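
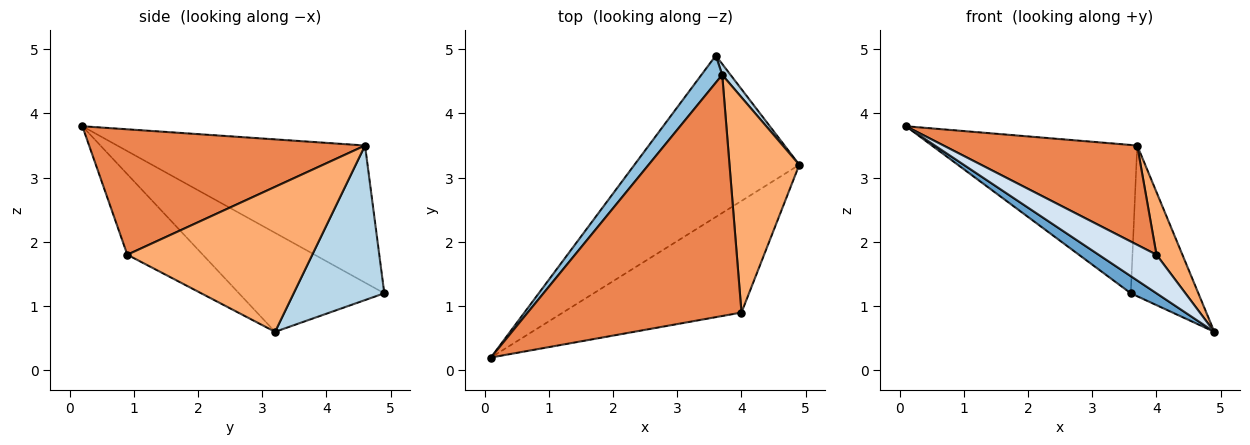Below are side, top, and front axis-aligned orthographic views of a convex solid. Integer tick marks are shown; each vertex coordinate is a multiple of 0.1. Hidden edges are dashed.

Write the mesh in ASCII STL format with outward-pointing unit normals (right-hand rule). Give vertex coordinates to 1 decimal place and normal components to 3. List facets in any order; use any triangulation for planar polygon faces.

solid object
 facet normal -0.513 -0.091 -0.854
  outer loop
   vertex 3.6 4.9 1.2
   vertex 4.9 3.2 0.6
   vertex 0.1 0.2 3.8
  endloop
 endfacet
 facet normal -0.765 0.634 0.116
  outer loop
   vertex 3.7 4.6 3.5
   vertex 3.6 4.9 1.2
   vertex 0.1 0.2 3.8
  endloop
 endfacet
 facet normal 0.801 0.597 0.043
  outer loop
   vertex 3.7 4.6 3.5
   vertex 4.9 3.2 0.6
   vertex 3.6 4.9 1.2
  endloop
 endfacet
 facet normal -0.392 -0.300 -0.870
  outer loop
   vertex 4.0 0.9 1.8
   vertex 0.1 0.2 3.8
   vertex 4.9 3.2 0.6
  endloop
 endfacet
 facet normal 0.477 -0.335 0.813
  outer loop
   vertex 4.0 0.9 1.8
   vertex 3.7 4.6 3.5
   vertex 0.1 0.2 3.8
  endloop
 endfacet
 facet normal 0.894 -0.125 0.430
  outer loop
   vertex 4.0 0.9 1.8
   vertex 4.9 3.2 0.6
   vertex 3.7 4.6 3.5
  endloop
 endfacet
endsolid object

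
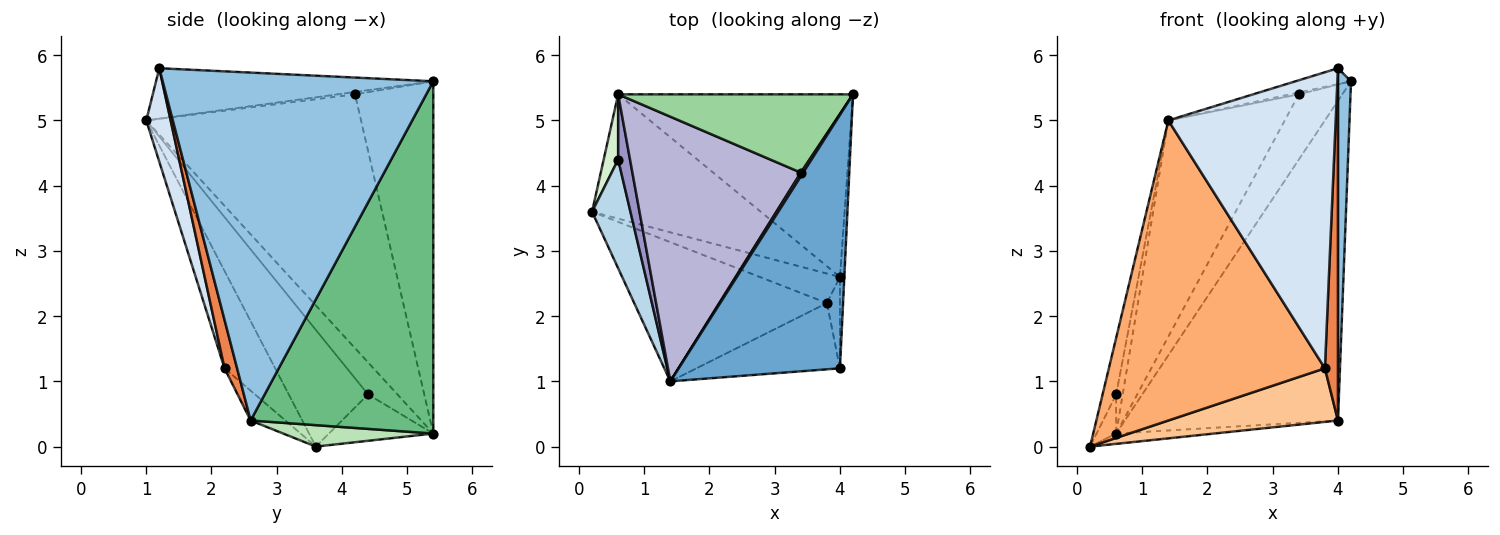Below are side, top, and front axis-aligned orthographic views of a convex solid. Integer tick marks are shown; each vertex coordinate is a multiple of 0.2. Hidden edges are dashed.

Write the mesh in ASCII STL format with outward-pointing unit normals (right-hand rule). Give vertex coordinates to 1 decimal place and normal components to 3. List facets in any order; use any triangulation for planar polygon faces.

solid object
 facet normal -0.298 0.060 0.953
  outer loop
   vertex 1.4 1.0 5.0
   vertex 4.0 1.2 5.8
   vertex 4.2 5.4 5.6
  endloop
 endfacet
 facet normal 0.999 -0.048 -0.012
  outer loop
   vertex 4.0 2.6 0.4
   vertex 4.2 5.4 5.6
   vertex 4.0 1.2 5.8
  endloop
 endfacet
 facet normal -0.938 0.160 0.308
  outer loop
   vertex 0.6 4.4 0.8
   vertex 0.2 3.6 0.0
   vertex 1.4 1.0 5.0
  endloop
 endfacet
 facet normal 0.141 -0.966 -0.216
  outer loop
   vertex 3.8 2.2 1.2
   vertex 4.0 1.2 5.8
   vertex 1.4 1.0 5.0
  endloop
 endfacet
 facet normal 0.682 -0.708 -0.184
  outer loop
   vertex 3.8 2.2 1.2
   vertex 4.0 2.6 0.4
   vertex 4.0 1.2 5.8
  endloop
 endfacet
 facet normal -0.208 -0.887 -0.412
  outer loop
   vertex 3.8 2.2 1.2
   vertex 1.4 1.0 5.0
   vertex 0.2 3.6 0.0
  endloop
 endfacet
 facet normal -0.177 -0.862 -0.475
  outer loop
   vertex 3.8 2.2 1.2
   vertex 0.2 3.6 0.0
   vertex 4.0 2.6 0.4
  endloop
 endfacet
 facet normal -0.667 0.333 0.667
  outer loop
   vertex 3.4 4.2 5.4
   vertex 1.4 1.0 5.0
   vertex 4.2 5.4 5.6
  endloop
 endfacet
 facet normal 0.597 0.697 -0.398
  outer loop
   vertex 0.6 5.4 0.2
   vertex 4.2 5.4 5.6
   vertex 4.0 2.6 0.4
  endloop
 endfacet
 facet normal -0.755 0.420 0.504
  outer loop
   vertex 0.6 5.4 0.2
   vertex 3.4 4.2 5.4
   vertex 4.2 5.4 5.6
  endloop
 endfacet
 facet normal 0.126 0.082 -0.989
  outer loop
   vertex 0.6 5.4 0.2
   vertex 4.0 2.6 0.4
   vertex 0.2 3.6 0.0
  endloop
 endfacet
 facet normal -0.940 0.176 0.294
  outer loop
   vertex 0.6 5.4 0.2
   vertex 0.2 3.6 0.0
   vertex 0.6 4.4 0.8
  endloop
 endfacet
 facet normal -0.918 0.204 0.340
  outer loop
   vertex 0.6 5.4 0.2
   vertex 0.6 4.4 0.8
   vertex 1.4 1.0 5.0
  endloop
 endfacet
 facet normal -0.759 0.412 0.504
  outer loop
   vertex 0.6 5.4 0.2
   vertex 1.4 1.0 5.0
   vertex 3.4 4.2 5.4
  endloop
 endfacet
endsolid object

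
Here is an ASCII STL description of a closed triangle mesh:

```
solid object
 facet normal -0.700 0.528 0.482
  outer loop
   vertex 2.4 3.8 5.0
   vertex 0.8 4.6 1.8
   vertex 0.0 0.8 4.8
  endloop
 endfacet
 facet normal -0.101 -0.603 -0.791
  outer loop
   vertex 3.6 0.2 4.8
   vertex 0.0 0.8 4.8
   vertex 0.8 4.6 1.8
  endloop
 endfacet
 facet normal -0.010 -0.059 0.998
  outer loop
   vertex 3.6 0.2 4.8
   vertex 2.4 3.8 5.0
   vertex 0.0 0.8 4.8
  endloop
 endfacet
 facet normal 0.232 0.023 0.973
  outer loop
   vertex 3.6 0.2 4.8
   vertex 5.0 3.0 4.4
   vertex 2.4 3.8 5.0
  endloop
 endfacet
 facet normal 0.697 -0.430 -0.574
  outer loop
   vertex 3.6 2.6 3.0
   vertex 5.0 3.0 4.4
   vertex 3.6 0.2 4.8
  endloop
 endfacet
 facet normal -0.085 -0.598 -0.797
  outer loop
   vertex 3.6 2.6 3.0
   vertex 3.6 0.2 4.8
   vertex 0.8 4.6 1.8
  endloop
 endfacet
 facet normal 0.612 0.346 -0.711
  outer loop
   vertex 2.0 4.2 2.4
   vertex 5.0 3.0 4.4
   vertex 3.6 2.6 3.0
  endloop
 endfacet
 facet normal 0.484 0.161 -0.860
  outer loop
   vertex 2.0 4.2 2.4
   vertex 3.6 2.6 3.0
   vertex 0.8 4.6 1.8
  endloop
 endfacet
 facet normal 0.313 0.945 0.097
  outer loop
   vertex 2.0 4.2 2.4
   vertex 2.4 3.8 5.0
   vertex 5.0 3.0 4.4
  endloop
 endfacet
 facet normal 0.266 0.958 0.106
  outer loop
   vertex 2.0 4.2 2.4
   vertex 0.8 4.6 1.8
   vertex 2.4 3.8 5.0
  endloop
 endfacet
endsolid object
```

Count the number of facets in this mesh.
10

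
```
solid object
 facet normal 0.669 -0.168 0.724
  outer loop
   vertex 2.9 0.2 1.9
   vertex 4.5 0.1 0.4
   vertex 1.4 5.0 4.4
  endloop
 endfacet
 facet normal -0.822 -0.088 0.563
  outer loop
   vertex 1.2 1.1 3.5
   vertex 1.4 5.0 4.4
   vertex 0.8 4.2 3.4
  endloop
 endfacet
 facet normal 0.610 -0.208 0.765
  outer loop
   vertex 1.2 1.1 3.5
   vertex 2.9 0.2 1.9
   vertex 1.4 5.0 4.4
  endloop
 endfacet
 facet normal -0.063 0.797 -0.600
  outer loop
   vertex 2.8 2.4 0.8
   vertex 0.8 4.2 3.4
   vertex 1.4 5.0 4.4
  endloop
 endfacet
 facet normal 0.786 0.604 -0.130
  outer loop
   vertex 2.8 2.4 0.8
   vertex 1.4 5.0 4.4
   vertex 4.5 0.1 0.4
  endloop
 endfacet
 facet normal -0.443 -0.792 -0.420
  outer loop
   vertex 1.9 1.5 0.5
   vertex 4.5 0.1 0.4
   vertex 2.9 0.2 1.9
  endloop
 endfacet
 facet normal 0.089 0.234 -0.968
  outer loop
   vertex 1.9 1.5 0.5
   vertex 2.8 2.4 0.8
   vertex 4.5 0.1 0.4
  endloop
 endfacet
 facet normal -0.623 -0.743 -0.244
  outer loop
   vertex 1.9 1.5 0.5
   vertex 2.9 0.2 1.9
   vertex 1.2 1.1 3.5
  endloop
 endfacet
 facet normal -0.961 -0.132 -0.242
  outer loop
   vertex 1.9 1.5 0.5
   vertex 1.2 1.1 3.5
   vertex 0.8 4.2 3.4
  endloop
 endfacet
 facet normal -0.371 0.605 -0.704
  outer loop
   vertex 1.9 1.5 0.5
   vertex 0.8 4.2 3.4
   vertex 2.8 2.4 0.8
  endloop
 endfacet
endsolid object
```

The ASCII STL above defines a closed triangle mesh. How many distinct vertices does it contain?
7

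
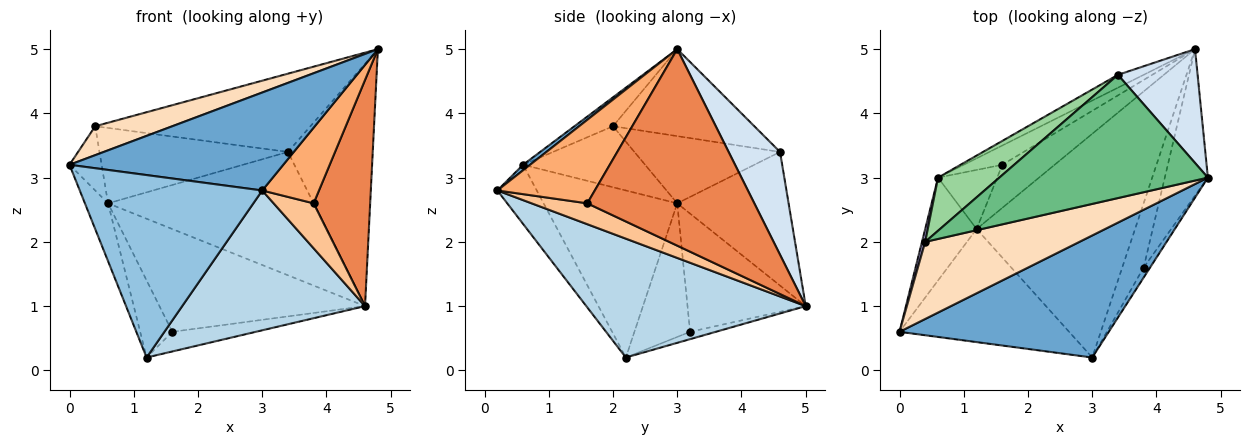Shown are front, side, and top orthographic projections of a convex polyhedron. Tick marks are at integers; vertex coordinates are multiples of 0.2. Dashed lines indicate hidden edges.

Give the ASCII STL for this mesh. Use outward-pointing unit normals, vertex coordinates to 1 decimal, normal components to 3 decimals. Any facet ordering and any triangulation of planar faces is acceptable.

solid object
 facet normal 0.021 -0.626 0.780
  outer loop
   vertex 3.0 0.2 2.8
   vertex 4.8 3.0 5.0
   vertex 0.0 0.6 3.2
  endloop
 endfacet
 facet normal -0.181 -0.836 -0.518
  outer loop
   vertex 1.2 2.2 0.2
   vertex 3.0 0.2 2.8
   vertex 0.0 0.6 3.2
  endloop
 endfacet
 facet normal 0.537 -0.447 -0.716
  outer loop
   vertex 1.2 2.2 0.2
   vertex 4.6 5.0 1.0
   vertex 3.0 0.2 2.8
  endloop
 endfacet
 facet normal 0.481 0.794 0.373
  outer loop
   vertex 3.4 4.6 3.4
   vertex 4.8 3.0 5.0
   vertex 4.6 5.0 1.0
  endloop
 endfacet
 facet normal 0.927 -0.314 -0.203
  outer loop
   vertex 3.8 1.6 2.6
   vertex 4.6 5.0 1.0
   vertex 4.8 3.0 5.0
  endloop
 endfacet
 facet normal 0.862 -0.502 -0.066
  outer loop
   vertex 3.8 1.6 2.6
   vertex 4.8 3.0 5.0
   vertex 3.0 0.2 2.8
  endloop
 endfacet
 facet normal 0.624 -0.448 -0.640
  outer loop
   vertex 3.8 1.6 2.6
   vertex 3.0 0.2 2.8
   vertex 4.6 5.0 1.0
  endloop
 endfacet
 facet normal -0.173 -0.346 0.922
  outer loop
   vertex 0.4 2.0 3.8
   vertex 0.0 0.6 3.2
   vertex 4.8 3.0 5.0
  endloop
 endfacet
 facet normal -0.332 0.506 0.796
  outer loop
   vertex 0.4 2.0 3.8
   vertex 4.8 3.0 5.0
   vertex 3.4 4.6 3.4
  endloop
 endfacet
 facet normal -0.534 0.691 0.487
  outer loop
   vertex 0.6 3.0 2.6
   vertex 0.4 2.0 3.8
   vertex 3.4 4.6 3.4
  endloop
 endfacet
 facet normal -0.474 0.876 -0.091
  outer loop
   vertex 0.6 3.0 2.6
   vertex 3.4 4.6 3.4
   vertex 4.6 5.0 1.0
  endloop
 endfacet
 facet normal -0.943 0.163 -0.290
  outer loop
   vertex 0.6 3.0 2.6
   vertex 1.2 2.2 0.2
   vertex 0.0 0.6 3.2
  endloop
 endfacet
 facet normal -0.966 0.254 0.051
  outer loop
   vertex 0.6 3.0 2.6
   vertex 0.0 0.6 3.2
   vertex 0.4 2.0 3.8
  endloop
 endfacet
 facet normal -0.127 0.412 -0.902
  outer loop
   vertex 1.6 3.2 0.6
   vertex 4.6 5.0 1.0
   vertex 1.2 2.2 0.2
  endloop
 endfacet
 facet normal -0.492 0.856 -0.160
  outer loop
   vertex 1.6 3.2 0.6
   vertex 0.6 3.0 2.6
   vertex 4.6 5.0 1.0
  endloop
 endfacet
 facet normal -0.809 0.467 -0.358
  outer loop
   vertex 1.6 3.2 0.6
   vertex 1.2 2.2 0.2
   vertex 0.6 3.0 2.6
  endloop
 endfacet
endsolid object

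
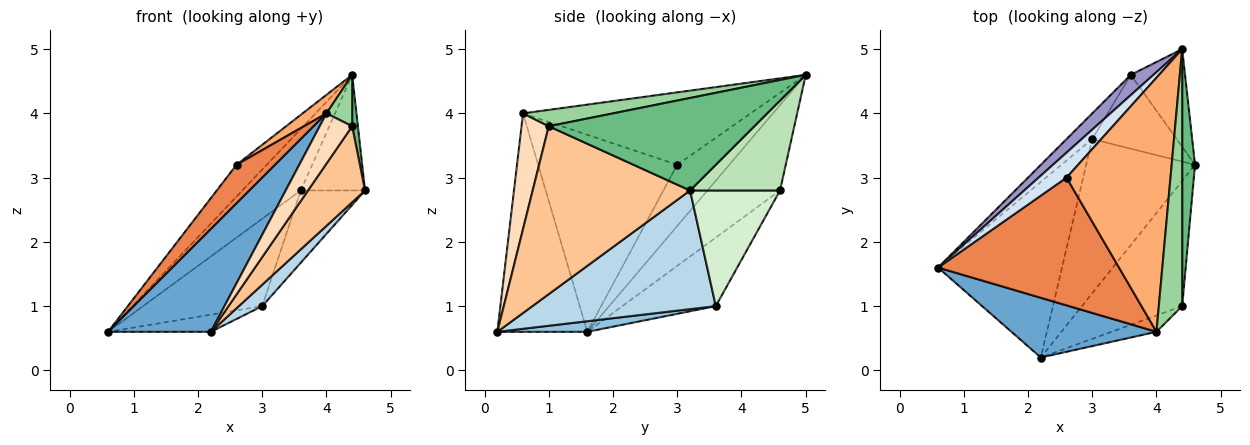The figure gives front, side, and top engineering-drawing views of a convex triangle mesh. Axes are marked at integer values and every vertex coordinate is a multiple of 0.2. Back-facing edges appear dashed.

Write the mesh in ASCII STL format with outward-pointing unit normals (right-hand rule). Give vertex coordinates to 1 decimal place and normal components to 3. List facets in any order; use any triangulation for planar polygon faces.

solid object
 facet normal -0.603 -0.690 0.401
  outer loop
   vertex 4.0 0.6 4.0
   vertex 0.6 1.6 0.6
   vertex 2.2 0.2 0.6
  endloop
 endfacet
 facet normal 0.085 0.097 -0.992
  outer loop
   vertex 3.0 3.6 1.0
   vertex 2.2 0.2 0.6
   vertex 0.6 1.6 0.6
  endloop
 endfacet
 facet normal 0.734 -0.093 -0.673
  outer loop
   vertex 3.0 3.6 1.0
   vertex 4.6 3.2 2.8
   vertex 2.2 0.2 0.6
  endloop
 endfacet
 facet normal -0.804 0.467 0.367
  outer loop
   vertex 2.6 3.0 3.2
   vertex 4.4 5.0 4.6
   vertex 0.6 1.6 0.6
  endloop
 endfacet
 facet normal -0.722 -0.200 0.663
  outer loop
   vertex 2.6 3.0 3.2
   vertex 0.6 1.6 0.6
   vertex 4.0 0.6 4.0
  endloop
 endfacet
 facet normal -0.571 -0.060 0.819
  outer loop
   vertex 2.6 3.0 3.2
   vertex 4.0 0.6 4.0
   vertex 4.4 5.0 4.6
  endloop
 endfacet
 facet normal 0.820 -0.297 -0.489
  outer loop
   vertex 4.4 1.0 3.8
   vertex 2.2 0.2 0.6
   vertex 4.6 3.2 2.8
  endloop
 endfacet
 facet normal 0.623 -0.744 -0.242
  outer loop
   vertex 4.4 1.0 3.8
   vertex 4.0 0.6 4.0
   vertex 2.2 0.2 0.6
  endloop
 endfacet
 facet normal 0.990 -0.028 0.138
  outer loop
   vertex 4.4 1.0 3.8
   vertex 4.6 3.2 2.8
   vertex 4.4 5.0 4.6
  endloop
 endfacet
 facet normal 0.566 -0.162 0.808
  outer loop
   vertex 4.4 1.0 3.8
   vertex 4.4 5.0 4.6
   vertex 4.0 0.6 4.0
  endloop
 endfacet
 facet normal 0.730 0.522 -0.441
  outer loop
   vertex 3.6 4.6 2.8
   vertex 4.4 5.0 4.6
   vertex 4.6 3.2 2.8
  endloop
 endfacet
 facet normal 0.700 0.500 -0.511
  outer loop
   vertex 3.6 4.6 2.8
   vertex 4.6 3.2 2.8
   vertex 3.0 3.6 1.0
  endloop
 endfacet
 facet normal -0.763 0.614 0.202
  outer loop
   vertex 3.6 4.6 2.8
   vertex 0.6 1.6 0.6
   vertex 4.4 5.0 4.6
  endloop
 endfacet
 facet normal -0.601 0.767 -0.225
  outer loop
   vertex 3.6 4.6 2.8
   vertex 3.0 3.6 1.0
   vertex 0.6 1.6 0.6
  endloop
 endfacet
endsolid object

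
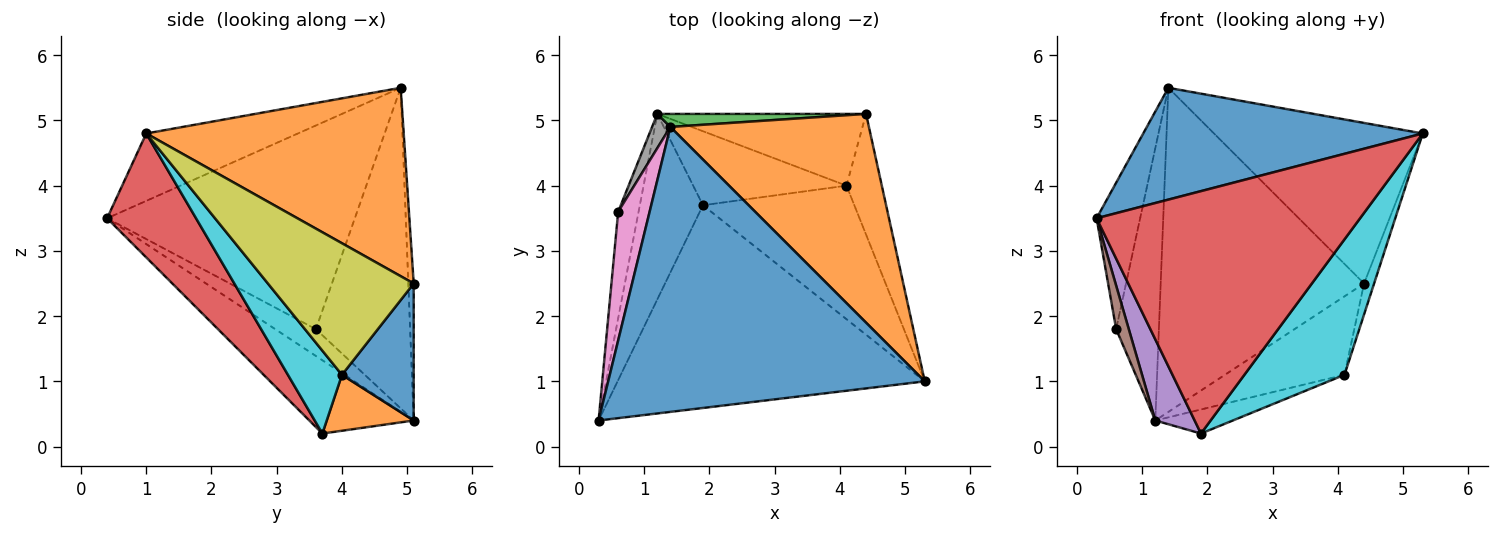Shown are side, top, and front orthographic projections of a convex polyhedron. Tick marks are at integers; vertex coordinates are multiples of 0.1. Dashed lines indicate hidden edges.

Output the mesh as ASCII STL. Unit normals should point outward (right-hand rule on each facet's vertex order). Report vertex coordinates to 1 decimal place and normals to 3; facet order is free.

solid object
 facet normal -0.194 -0.358 0.913
  outer loop
   vertex 1.4 4.9 5.5
   vertex 0.3 0.4 3.5
   vertex 5.3 1.0 4.8
  endloop
 endfacet
 facet normal 0.601 0.487 0.633
  outer loop
   vertex 4.4 5.1 2.5
   vertex 1.4 4.9 5.5
   vertex 5.3 1.0 4.8
  endloop
 endfacet
 facet normal -0.026 0.999 0.040
  outer loop
   vertex 4.4 5.1 2.5
   vertex 1.2 5.1 0.4
   vertex 1.4 4.9 5.5
  endloop
 endfacet
 facet normal 0.251 -0.743 -0.621
  outer loop
   vertex 1.9 3.7 0.2
   vertex 5.3 1.0 4.8
   vertex 0.3 0.4 3.5
  endloop
 endfacet
 facet normal -0.728 -0.275 -0.628
  outer loop
   vertex 1.9 3.7 0.2
   vertex 0.3 0.4 3.5
   vertex 1.2 5.1 0.4
  endloop
 endfacet
 facet normal -0.772 -0.240 -0.588
  outer loop
   vertex 0.6 3.6 1.8
   vertex 1.2 5.1 0.4
   vertex 0.3 0.4 3.5
  endloop
 endfacet
 facet normal -0.974 0.171 0.150
  outer loop
   vertex 0.6 3.6 1.8
   vertex 0.3 0.4 3.5
   vertex 1.4 4.9 5.5
  endloop
 endfacet
 facet normal -0.910 0.412 0.052
  outer loop
   vertex 0.6 3.6 1.8
   vertex 1.4 4.9 5.5
   vertex 1.2 5.1 0.4
  endloop
 endfacet
 facet normal 0.964 0.066 -0.259
  outer loop
   vertex 4.1 4.0 1.1
   vertex 4.4 5.1 2.5
   vertex 5.3 1.0 4.8
  endloop
 endfacet
 facet normal 0.359 -0.665 -0.655
  outer loop
   vertex 4.1 4.0 1.1
   vertex 5.3 1.0 4.8
   vertex 1.9 3.7 0.2
  endloop
 endfacet
 facet normal 0.405 0.675 -0.617
  outer loop
   vertex 4.1 4.0 1.1
   vertex 1.2 5.1 0.4
   vertex 4.4 5.1 2.5
  endloop
 endfacet
 facet normal 0.328 0.292 -0.898
  outer loop
   vertex 4.1 4.0 1.1
   vertex 1.9 3.7 0.2
   vertex 1.2 5.1 0.4
  endloop
 endfacet
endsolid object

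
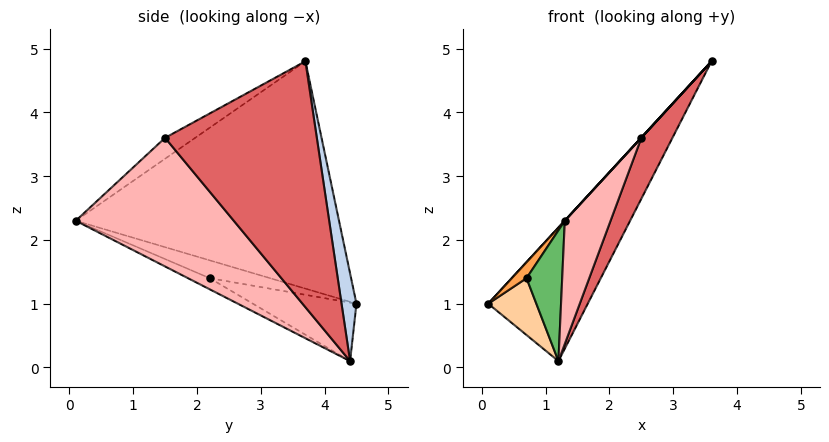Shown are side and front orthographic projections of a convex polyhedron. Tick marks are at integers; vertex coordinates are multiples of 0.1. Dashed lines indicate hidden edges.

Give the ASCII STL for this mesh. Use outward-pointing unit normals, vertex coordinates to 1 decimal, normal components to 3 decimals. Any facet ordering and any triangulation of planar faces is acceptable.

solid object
 facet normal -0.736 -0.000 0.677
  outer loop
   vertex 1.3 0.1 2.3
   vertex 3.6 3.7 4.8
   vertex 0.1 4.5 1.0
  endloop
 endfacet
 facet normal 0.148 0.986 0.071
  outer loop
   vertex 1.2 4.4 0.1
   vertex 0.1 4.5 1.0
   vertex 3.6 3.7 4.8
  endloop
 endfacet
 facet normal -0.967 -0.236 0.094
  outer loop
   vertex 0.7 2.2 1.4
   vertex 1.3 0.1 2.3
   vertex 0.1 4.5 1.0
  endloop
 endfacet
 facet normal -0.622 -0.289 -0.728
  outer loop
   vertex 0.7 2.2 1.4
   vertex 0.1 4.5 1.0
   vertex 1.2 4.4 0.1
  endloop
 endfacet
 facet normal -0.270 -0.443 -0.855
  outer loop
   vertex 0.7 2.2 1.4
   vertex 1.2 4.4 0.1
   vertex 1.3 0.1 2.3
  endloop
 endfacet
 facet normal -0.731 -0.006 0.682
  outer loop
   vertex 2.5 1.5 3.6
   vertex 3.6 3.7 4.8
   vertex 1.3 0.1 2.3
  endloop
 endfacet
 facet normal 0.866 -0.177 -0.468
  outer loop
   vertex 2.5 1.5 3.6
   vertex 1.2 4.4 0.1
   vertex 3.6 3.7 4.8
  endloop
 endfacet
 facet normal 0.828 -0.240 -0.506
  outer loop
   vertex 2.5 1.5 3.6
   vertex 1.3 0.1 2.3
   vertex 1.2 4.4 0.1
  endloop
 endfacet
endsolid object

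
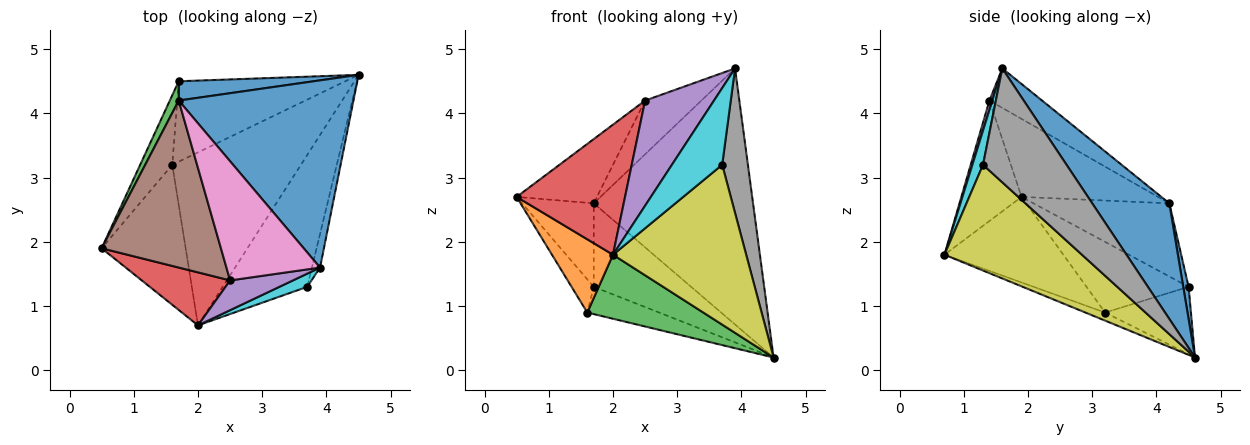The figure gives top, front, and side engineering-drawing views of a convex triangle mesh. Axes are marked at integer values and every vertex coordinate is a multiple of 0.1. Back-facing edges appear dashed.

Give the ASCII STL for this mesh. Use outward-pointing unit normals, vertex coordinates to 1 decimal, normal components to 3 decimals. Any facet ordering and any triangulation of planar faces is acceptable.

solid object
 facet normal 0.364 0.752 0.550
  outer loop
   vertex 1.7 4.2 2.6
   vertex 3.9 1.6 4.7
   vertex 4.5 4.6 0.2
  endloop
 endfacet
 facet normal -0.670 -0.344 -0.658
  outer loop
   vertex 1.6 3.2 0.9
   vertex 2.0 0.7 1.8
   vertex 0.5 1.9 2.7
  endloop
 endfacet
 facet normal -0.059 -0.346 -0.936
  outer loop
   vertex 1.6 3.2 0.9
   vertex 4.5 4.6 0.2
   vertex 2.0 0.7 1.8
  endloop
 endfacet
 facet normal -0.457 -0.823 0.335
  outer loop
   vertex 2.5 1.4 4.2
   vertex 0.5 1.9 2.7
   vertex 2.0 0.7 1.8
  endloop
 endfacet
 facet normal 0.040 -0.961 0.272
  outer loop
   vertex 2.5 1.4 4.2
   vertex 2.0 0.7 1.8
   vertex 3.9 1.6 4.7
  endloop
 endfacet
 facet normal -0.521 0.306 0.797
  outer loop
   vertex 2.5 1.4 4.2
   vertex 1.7 4.2 2.6
   vertex 0.5 1.9 2.7
  endloop
 endfacet
 facet normal -0.359 0.384 0.851
  outer loop
   vertex 2.5 1.4 4.2
   vertex 3.9 1.6 4.7
   vertex 1.7 4.2 2.6
  endloop
 endfacet
 facet normal 0.954 -0.293 -0.068
  outer loop
   vertex 3.7 1.3 3.2
   vertex 4.5 4.6 0.2
   vertex 3.9 1.6 4.7
  endloop
 endfacet
 facet normal 0.623 -0.604 -0.498
  outer loop
   vertex 3.7 1.3 3.2
   vertex 2.0 0.7 1.8
   vertex 4.5 4.6 0.2
  endloop
 endfacet
 facet normal 0.204 -0.965 0.166
  outer loop
   vertex 3.7 1.3 3.2
   vertex 3.9 1.6 4.7
   vertex 2.0 0.7 1.8
  endloop
 endfacet
 facet normal 0.053 0.973 0.225
  outer loop
   vertex 1.7 4.5 1.3
   vertex 1.7 4.2 2.6
   vertex 4.5 4.6 0.2
  endloop
 endfacet
 facet normal -0.358 0.300 -0.884
  outer loop
   vertex 1.7 4.5 1.3
   vertex 4.5 4.6 0.2
   vertex 1.6 3.2 0.9
  endloop
 endfacet
 facet normal -0.880 0.464 0.107
  outer loop
   vertex 1.7 4.5 1.3
   vertex 0.5 1.9 2.7
   vertex 1.7 4.2 2.6
  endloop
 endfacet
 facet normal -0.893 0.194 -0.406
  outer loop
   vertex 1.7 4.5 1.3
   vertex 1.6 3.2 0.9
   vertex 0.5 1.9 2.7
  endloop
 endfacet
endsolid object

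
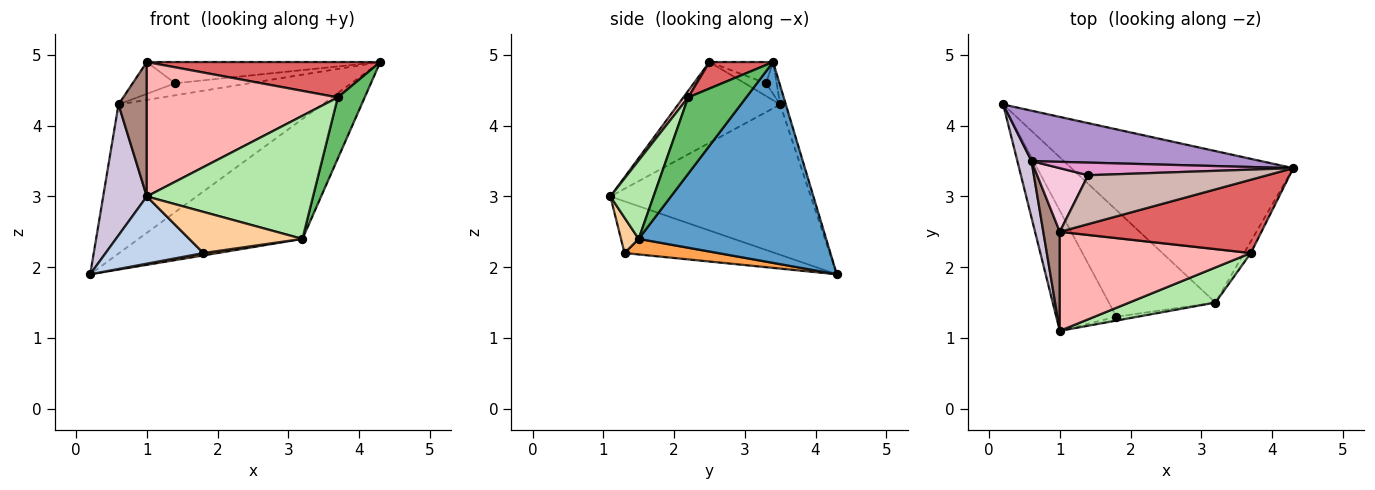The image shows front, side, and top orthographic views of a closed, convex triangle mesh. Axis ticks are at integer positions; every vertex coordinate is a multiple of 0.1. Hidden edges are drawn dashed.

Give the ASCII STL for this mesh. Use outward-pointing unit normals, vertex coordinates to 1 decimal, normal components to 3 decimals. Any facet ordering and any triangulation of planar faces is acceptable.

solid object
 facet normal 0.579 0.506 -0.639
  outer loop
   vertex 3.2 1.5 2.4
   vertex 0.2 4.3 1.9
   vertex 4.3 3.4 4.9
  endloop
 endfacet
 facet normal -0.601 -0.390 -0.698
  outer loop
   vertex 1.8 1.3 2.2
   vertex 1.0 1.1 3.0
   vertex 0.2 4.3 1.9
  endloop
 endfacet
 facet normal 0.144 -0.022 -0.989
  outer loop
   vertex 1.8 1.3 2.2
   vertex 0.2 4.3 1.9
   vertex 3.2 1.5 2.4
  endloop
 endfacet
 facet normal 0.154 -0.984 -0.092
  outer loop
   vertex 1.8 1.3 2.2
   vertex 3.2 1.5 2.4
   vertex 1.0 1.1 3.0
  endloop
 endfacet
 facet normal 0.904 -0.419 -0.079
  outer loop
   vertex 3.7 2.2 4.4
   vertex 3.2 1.5 2.4
   vertex 4.3 3.4 4.9
  endloop
 endfacet
 facet normal 0.242 -0.933 0.266
  outer loop
   vertex 3.7 2.2 4.4
   vertex 1.0 1.1 3.0
   vertex 3.2 1.5 2.4
  endloop
 endfacet
 facet normal 0.118 -0.432 0.894
  outer loop
   vertex 3.7 2.2 4.4
   vertex 4.3 3.4 4.9
   vertex 1.0 2.5 4.9
  endloop
 endfacet
 facet normal 0.020 -0.805 0.593
  outer loop
   vertex 3.7 2.2 4.4
   vertex 1.0 2.5 4.9
   vertex 1.0 1.1 3.0
  endloop
 endfacet
 facet normal -0.026 0.947 0.320
  outer loop
   vertex 0.6 3.5 4.3
   vertex 4.3 3.4 4.9
   vertex 0.2 4.3 1.9
  endloop
 endfacet
 facet normal -0.973 -0.212 0.092
  outer loop
   vertex 0.6 3.5 4.3
   vertex 0.2 4.3 1.9
   vertex 1.0 1.1 3.0
  endloop
 endfacet
 facet normal -0.945 -0.262 0.193
  outer loop
   vertex 0.6 3.5 4.3
   vertex 1.0 1.1 3.0
   vertex 1.0 2.5 4.9
  endloop
 endfacet
 facet normal -0.108 0.396 0.912
  outer loop
   vertex 1.4 3.3 4.6
   vertex 1.0 2.5 4.9
   vertex 4.3 3.4 4.9
  endloop
 endfacet
 facet normal -0.098 0.687 0.720
  outer loop
   vertex 1.4 3.3 4.6
   vertex 4.3 3.4 4.9
   vertex 0.6 3.5 4.3
  endloop
 endfacet
 facet normal -0.218 0.436 0.873
  outer loop
   vertex 1.4 3.3 4.6
   vertex 0.6 3.5 4.3
   vertex 1.0 2.5 4.9
  endloop
 endfacet
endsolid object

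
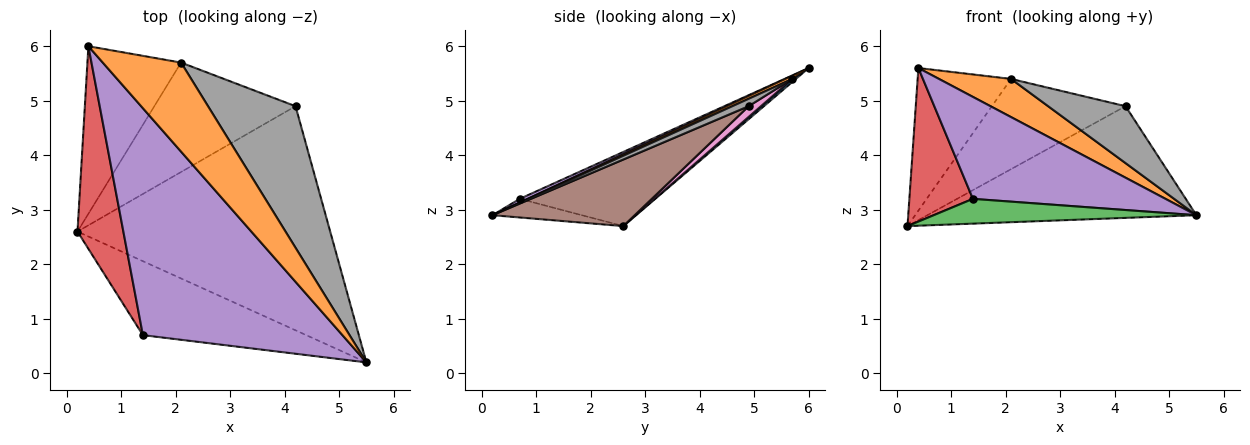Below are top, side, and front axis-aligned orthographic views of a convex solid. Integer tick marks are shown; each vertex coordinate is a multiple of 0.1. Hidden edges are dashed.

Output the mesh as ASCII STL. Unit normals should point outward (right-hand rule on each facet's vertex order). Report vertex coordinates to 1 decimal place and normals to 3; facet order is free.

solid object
 facet normal 0.025 0.648 -0.761
  outer loop
   vertex 2.1 5.7 5.4
   vertex 0.2 2.6 2.7
   vertex 0.4 6.0 5.6
  endloop
 endfacet
 facet normal 0.039 -0.394 0.918
  outer loop
   vertex 2.1 5.7 5.4
   vertex 0.4 6.0 5.6
   vertex 5.5 0.2 2.9
  endloop
 endfacet
 facet normal -0.108 -0.316 -0.943
  outer loop
   vertex 1.4 0.7 3.2
   vertex 0.2 2.6 2.7
   vertex 5.5 0.2 2.9
  endloop
 endfacet
 facet normal -0.790 -0.370 0.489
  outer loop
   vertex 1.4 0.7 3.2
   vertex 0.4 6.0 5.6
   vertex 0.2 2.6 2.7
  endloop
 endfacet
 facet normal 0.017 -0.410 0.912
  outer loop
   vertex 1.4 0.7 3.2
   vertex 5.5 0.2 2.9
   vertex 0.4 6.0 5.6
  endloop
 endfacet
 facet normal 0.229 0.434 -0.871
  outer loop
   vertex 4.2 4.9 4.9
   vertex 5.5 0.2 2.9
   vertex 0.2 2.6 2.7
  endloop
 endfacet
 facet normal 0.059 0.635 -0.770
  outer loop
   vertex 4.2 4.9 4.9
   vertex 0.2 2.6 2.7
   vertex 2.1 5.7 5.4
  endloop
 endfacet
 facet normal 0.079 -0.372 0.925
  outer loop
   vertex 4.2 4.9 4.9
   vertex 2.1 5.7 5.4
   vertex 5.5 0.2 2.9
  endloop
 endfacet
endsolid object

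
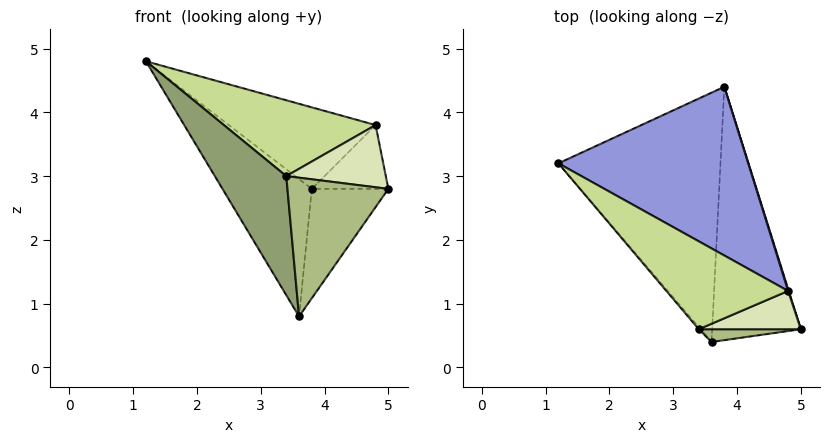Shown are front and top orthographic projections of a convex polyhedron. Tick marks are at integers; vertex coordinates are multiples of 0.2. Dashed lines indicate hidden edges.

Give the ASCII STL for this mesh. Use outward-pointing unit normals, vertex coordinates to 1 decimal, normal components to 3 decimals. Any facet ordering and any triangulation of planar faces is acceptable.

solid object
 facet normal -0.668 0.359 -0.652
  outer loop
   vertex 3.6 0.4 0.8
   vertex 1.2 3.2 4.8
   vertex 3.8 4.4 2.8
  endloop
 endfacet
 facet normal 0.782 0.247 -0.572
  outer loop
   vertex 3.6 0.4 0.8
   vertex 3.8 4.4 2.8
   vertex 5.0 0.6 2.8
  endloop
 endfacet
 facet normal 0.441 0.390 0.808
  outer loop
   vertex 4.8 1.2 3.8
   vertex 3.8 4.4 2.8
   vertex 1.2 3.2 4.8
  endloop
 endfacet
 facet normal 0.954 0.301 0.010
  outer loop
   vertex 4.8 1.2 3.8
   vertex 5.0 0.6 2.8
   vertex 3.8 4.4 2.8
  endloop
 endfacet
 facet normal -0.767 -0.641 -0.011
  outer loop
   vertex 3.4 0.6 3.0
   vertex 1.2 3.2 4.8
   vertex 3.6 0.4 0.8
  endloop
 endfacet
 facet normal 0.011 -0.996 0.092
  outer loop
   vertex 3.4 0.6 3.0
   vertex 3.6 0.4 0.8
   vertex 5.0 0.6 2.8
  endloop
 endfacet
 facet normal -0.151 -0.646 0.748
  outer loop
   vertex 3.4 0.6 3.0
   vertex 4.8 1.2 3.8
   vertex 1.2 3.2 4.8
  endloop
 endfacet
 facet normal 0.065 -0.850 0.523
  outer loop
   vertex 3.4 0.6 3.0
   vertex 5.0 0.6 2.8
   vertex 4.8 1.2 3.8
  endloop
 endfacet
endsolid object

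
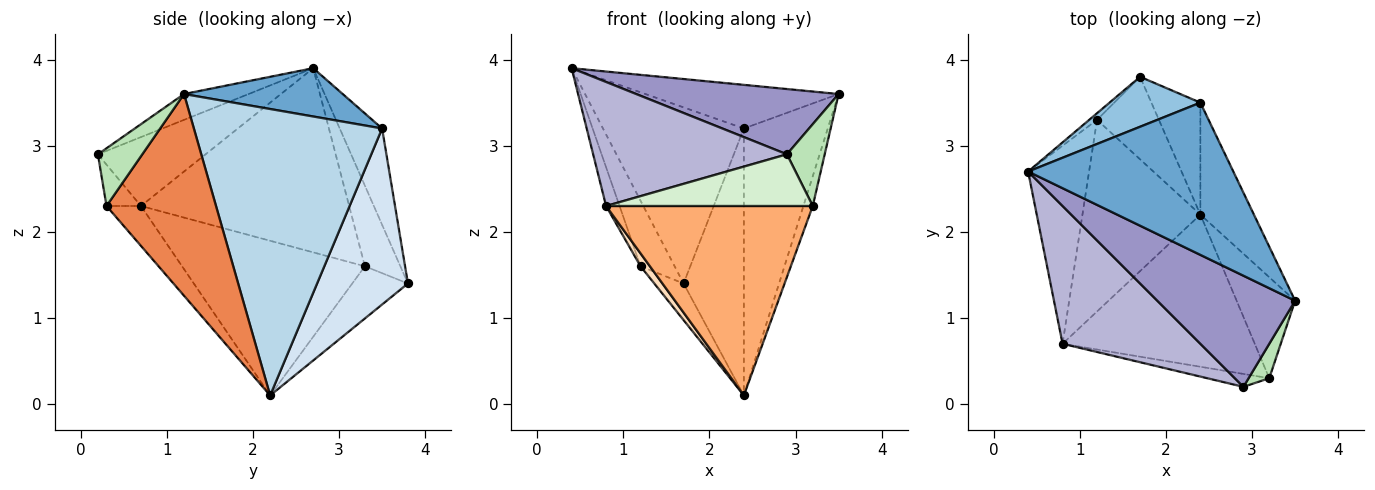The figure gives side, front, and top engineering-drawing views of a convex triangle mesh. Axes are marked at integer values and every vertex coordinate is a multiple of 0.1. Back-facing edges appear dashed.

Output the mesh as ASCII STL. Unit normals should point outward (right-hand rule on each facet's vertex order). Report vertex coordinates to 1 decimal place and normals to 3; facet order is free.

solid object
 facet normal 0.221 0.269 0.938
  outer loop
   vertex 2.4 3.5 3.2
   vertex 0.4 2.7 3.9
   vertex 3.5 1.2 3.6
  endloop
 endfacet
 facet normal -0.278 0.924 0.262
  outer loop
   vertex 2.4 3.5 3.2
   vertex 1.7 3.8 1.4
   vertex 0.4 2.7 3.9
  endloop
 endfacet
 facet normal 0.900 0.401 -0.168
  outer loop
   vertex 2.4 3.5 3.2
   vertex 3.5 1.2 3.6
   vertex 2.4 2.2 0.1
  endloop
 endfacet
 facet normal 0.812 0.539 -0.226
  outer loop
   vertex 2.4 3.5 3.2
   vertex 2.4 2.2 0.1
   vertex 1.7 3.8 1.4
  endloop
 endfacet
 facet normal 0.957 0.082 -0.277
  outer loop
   vertex 3.2 0.3 2.3
   vertex 2.4 2.2 0.1
   vertex 3.5 1.2 3.6
  endloop
 endfacet
 facet normal -0.129 -0.773 -0.621
  outer loop
   vertex 3.2 0.3 2.3
   vertex 0.8 0.7 2.3
   vertex 2.4 2.2 0.1
  endloop
 endfacet
 facet normal -0.611 0.321 -0.724
  outer loop
   vertex 1.2 3.3 1.6
   vertex 1.7 3.8 1.4
   vertex 2.4 2.2 0.1
  endloop
 endfacet
 facet normal -0.795 -0.041 -0.606
  outer loop
   vertex 1.2 3.3 1.6
   vertex 2.4 2.2 0.1
   vertex 0.8 0.7 2.3
  endloop
 endfacet
 facet normal -0.719 0.691 -0.070
  outer loop
   vertex 1.2 3.3 1.6
   vertex 0.4 2.7 3.9
   vertex 1.7 3.8 1.4
  endloop
 endfacet
 facet normal -0.948 0.061 -0.314
  outer loop
   vertex 1.2 3.3 1.6
   vertex 0.8 0.7 2.3
   vertex 0.4 2.7 3.9
  endloop
 endfacet
 facet normal 0.735 -0.625 0.263
  outer loop
   vertex 2.9 0.2 2.9
   vertex 3.2 0.3 2.3
   vertex 3.5 1.2 3.6
  endloop
 endfacet
 facet normal -0.160 -0.958 -0.239
  outer loop
   vertex 2.9 0.2 2.9
   vertex 0.8 0.7 2.3
   vertex 3.2 0.3 2.3
  endloop
 endfacet
 facet normal -0.160 -0.500 0.851
  outer loop
   vertex 2.9 0.2 2.9
   vertex 3.5 1.2 3.6
   vertex 0.4 2.7 3.9
  endloop
 endfacet
 facet normal -0.348 -0.627 0.697
  outer loop
   vertex 2.9 0.2 2.9
   vertex 0.4 2.7 3.9
   vertex 0.8 0.7 2.3
  endloop
 endfacet
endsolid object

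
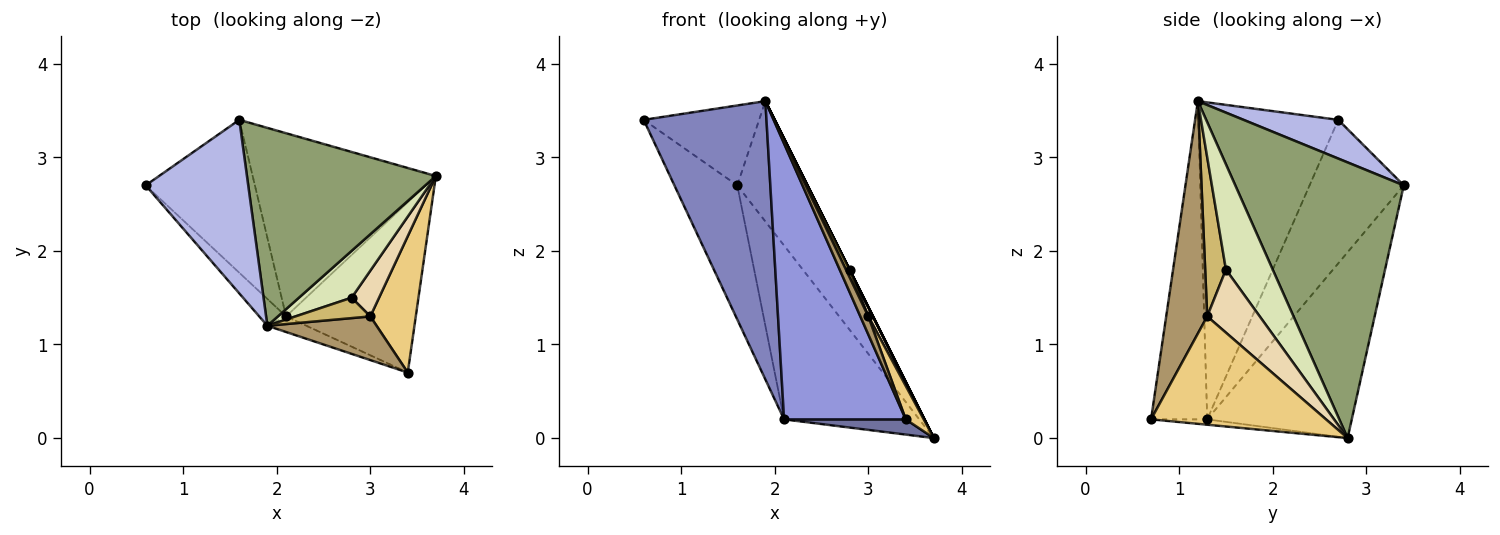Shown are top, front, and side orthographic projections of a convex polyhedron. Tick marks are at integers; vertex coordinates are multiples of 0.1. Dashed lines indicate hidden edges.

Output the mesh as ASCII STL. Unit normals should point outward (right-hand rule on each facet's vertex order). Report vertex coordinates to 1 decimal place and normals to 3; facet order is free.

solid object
 facet normal -0.041 -0.089 -0.995
  outer loop
   vertex 2.1 1.3 0.2
   vertex 3.7 2.8 0.0
   vertex 3.4 0.7 0.2
  endloop
 endfacet
 facet normal -0.750 -0.658 -0.063
  outer loop
   vertex 2.1 1.3 0.2
   vertex 1.9 1.2 3.6
   vertex 0.6 2.7 3.4
  endloop
 endfacet
 facet normal -0.419 -0.907 -0.051
  outer loop
   vertex 2.1 1.3 0.2
   vertex 3.4 0.7 0.2
   vertex 1.9 1.2 3.6
  endloop
 endfacet
 facet normal 0.324 0.396 0.859
  outer loop
   vertex 1.6 3.4 2.7
   vertex 0.6 2.7 3.4
   vertex 1.9 1.2 3.6
  endloop
 endfacet
 facet normal 0.780 0.325 0.535
  outer loop
   vertex 1.6 3.4 2.7
   vertex 1.9 1.2 3.6
   vertex 3.7 2.8 0.0
  endloop
 endfacet
 facet normal -0.703 0.469 -0.535
  outer loop
   vertex 1.6 3.4 2.7
   vertex 2.1 1.3 0.2
   vertex 0.6 2.7 3.4
  endloop
 endfacet
 facet normal -0.593 0.554 -0.584
  outer loop
   vertex 1.6 3.4 2.7
   vertex 3.7 2.8 0.0
   vertex 2.1 1.3 0.2
  endloop
 endfacet
 facet normal 0.894 0.000 0.447
  outer loop
   vertex 2.8 1.5 1.8
   vertex 3.7 2.8 0.0
   vertex 1.9 1.2 3.6
  endloop
 endfacet
 facet normal 0.891 -0.173 0.419
  outer loop
   vertex 3.0 1.3 1.3
   vertex 1.9 1.2 3.6
   vertex 3.4 0.7 0.2
  endloop
 endfacet
 facet normal 0.894 -0.158 0.420
  outer loop
   vertex 3.0 1.3 1.3
   vertex 2.8 1.5 1.8
   vertex 1.9 1.2 3.6
  endloop
 endfacet
 facet normal 0.918 -0.094 0.385
  outer loop
   vertex 3.0 1.3 1.3
   vertex 3.4 0.7 0.2
   vertex 3.7 2.8 0.0
  endloop
 endfacet
 facet normal 0.914 -0.081 0.398
  outer loop
   vertex 3.0 1.3 1.3
   vertex 3.7 2.8 0.0
   vertex 2.8 1.5 1.8
  endloop
 endfacet
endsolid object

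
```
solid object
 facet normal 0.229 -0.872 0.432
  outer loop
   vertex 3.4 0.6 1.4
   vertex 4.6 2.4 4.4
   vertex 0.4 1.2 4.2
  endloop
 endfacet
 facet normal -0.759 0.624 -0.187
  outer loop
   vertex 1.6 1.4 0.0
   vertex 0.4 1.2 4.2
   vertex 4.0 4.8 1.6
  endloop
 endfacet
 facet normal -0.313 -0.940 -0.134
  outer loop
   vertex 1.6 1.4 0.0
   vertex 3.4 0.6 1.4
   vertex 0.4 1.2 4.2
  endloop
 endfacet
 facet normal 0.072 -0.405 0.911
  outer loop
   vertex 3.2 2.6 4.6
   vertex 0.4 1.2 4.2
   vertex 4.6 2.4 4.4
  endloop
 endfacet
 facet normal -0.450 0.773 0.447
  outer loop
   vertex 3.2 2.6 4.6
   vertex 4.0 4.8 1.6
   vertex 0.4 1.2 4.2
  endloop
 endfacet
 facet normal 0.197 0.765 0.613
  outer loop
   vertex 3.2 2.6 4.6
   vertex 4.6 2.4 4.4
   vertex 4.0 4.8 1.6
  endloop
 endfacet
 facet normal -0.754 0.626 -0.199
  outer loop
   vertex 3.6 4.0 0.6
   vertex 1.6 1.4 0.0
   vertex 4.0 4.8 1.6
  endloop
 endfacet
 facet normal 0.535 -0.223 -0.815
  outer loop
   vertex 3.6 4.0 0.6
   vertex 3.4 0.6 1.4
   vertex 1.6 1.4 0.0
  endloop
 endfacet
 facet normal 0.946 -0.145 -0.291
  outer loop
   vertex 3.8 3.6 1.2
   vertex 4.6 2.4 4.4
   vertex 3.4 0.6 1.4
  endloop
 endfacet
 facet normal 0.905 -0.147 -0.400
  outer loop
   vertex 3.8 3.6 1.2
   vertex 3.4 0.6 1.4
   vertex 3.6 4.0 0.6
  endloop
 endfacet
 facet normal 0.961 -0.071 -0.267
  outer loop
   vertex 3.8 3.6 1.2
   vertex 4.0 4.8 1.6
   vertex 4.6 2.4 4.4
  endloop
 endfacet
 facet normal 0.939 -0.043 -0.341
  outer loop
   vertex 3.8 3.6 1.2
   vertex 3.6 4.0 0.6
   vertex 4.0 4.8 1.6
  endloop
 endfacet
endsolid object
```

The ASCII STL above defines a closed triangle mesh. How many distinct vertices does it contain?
8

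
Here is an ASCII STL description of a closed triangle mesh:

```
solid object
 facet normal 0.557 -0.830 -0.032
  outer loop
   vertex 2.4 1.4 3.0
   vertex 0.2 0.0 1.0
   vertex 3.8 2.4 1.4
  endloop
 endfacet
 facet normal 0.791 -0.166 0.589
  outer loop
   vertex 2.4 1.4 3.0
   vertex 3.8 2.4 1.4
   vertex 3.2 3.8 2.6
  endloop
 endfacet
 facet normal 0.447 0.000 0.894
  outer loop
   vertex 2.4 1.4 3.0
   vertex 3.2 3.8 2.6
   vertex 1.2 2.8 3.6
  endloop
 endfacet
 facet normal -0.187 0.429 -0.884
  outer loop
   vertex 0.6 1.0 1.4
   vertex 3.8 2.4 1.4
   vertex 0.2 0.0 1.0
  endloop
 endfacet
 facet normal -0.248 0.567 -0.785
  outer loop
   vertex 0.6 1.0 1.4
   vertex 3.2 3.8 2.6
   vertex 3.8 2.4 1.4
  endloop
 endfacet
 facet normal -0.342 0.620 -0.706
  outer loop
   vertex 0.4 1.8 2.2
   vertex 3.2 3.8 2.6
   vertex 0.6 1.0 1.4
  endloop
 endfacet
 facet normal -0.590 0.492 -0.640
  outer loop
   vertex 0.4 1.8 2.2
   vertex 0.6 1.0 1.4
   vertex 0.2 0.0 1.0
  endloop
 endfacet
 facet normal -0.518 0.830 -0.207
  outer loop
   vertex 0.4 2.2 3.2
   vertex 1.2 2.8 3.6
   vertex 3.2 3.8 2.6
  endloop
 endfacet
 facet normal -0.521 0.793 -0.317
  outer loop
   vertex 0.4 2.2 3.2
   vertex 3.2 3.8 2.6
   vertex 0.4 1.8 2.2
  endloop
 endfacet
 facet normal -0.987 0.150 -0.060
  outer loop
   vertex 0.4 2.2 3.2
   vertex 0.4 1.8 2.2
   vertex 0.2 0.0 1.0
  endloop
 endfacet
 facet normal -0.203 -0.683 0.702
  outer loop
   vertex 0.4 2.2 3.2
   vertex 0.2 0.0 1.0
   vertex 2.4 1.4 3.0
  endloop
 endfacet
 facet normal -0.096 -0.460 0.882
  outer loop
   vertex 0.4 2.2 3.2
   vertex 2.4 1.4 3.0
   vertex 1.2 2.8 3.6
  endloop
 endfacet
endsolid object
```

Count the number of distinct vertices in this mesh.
8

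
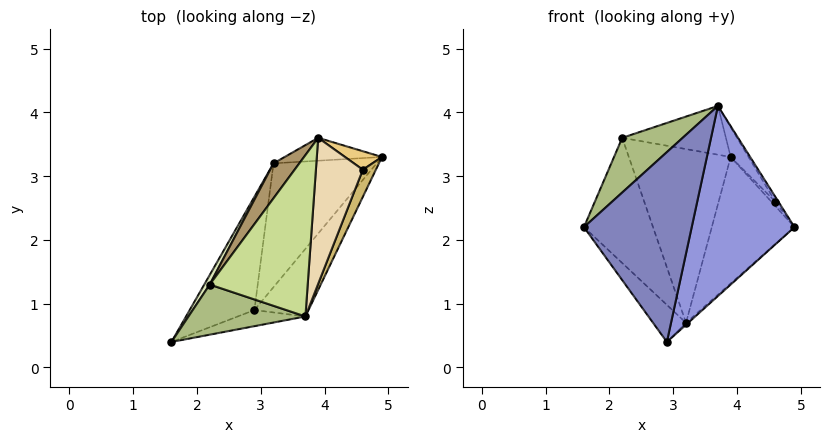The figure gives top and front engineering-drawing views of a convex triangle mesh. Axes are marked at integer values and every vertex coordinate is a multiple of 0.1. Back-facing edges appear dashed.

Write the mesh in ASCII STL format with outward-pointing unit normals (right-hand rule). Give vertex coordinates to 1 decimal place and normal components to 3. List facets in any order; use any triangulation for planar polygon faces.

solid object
 facet normal 0.099 0.979 -0.177
  outer loop
   vertex 3.2 3.2 0.7
   vertex 3.9 3.6 3.3
   vertex 4.9 3.3 2.2
  endloop
 endfacet
 facet normal 0.257 -0.963 -0.082
  outer loop
   vertex 2.9 0.9 0.4
   vertex 3.7 0.8 4.1
   vertex 1.6 0.4 2.2
  endloop
 endfacet
 facet normal 0.820 -0.539 -0.192
  outer loop
   vertex 2.9 0.9 0.4
   vertex 4.9 3.3 2.2
   vertex 3.7 0.8 4.1
  endloop
 endfacet
 facet normal -0.821 0.178 -0.543
  outer loop
   vertex 2.9 0.9 0.4
   vertex 1.6 0.4 2.2
   vertex 3.2 3.2 0.7
  endloop
 endfacet
 facet normal 0.661 0.012 -0.750
  outer loop
   vertex 2.9 0.9 0.4
   vertex 3.2 3.2 0.7
   vertex 4.9 3.3 2.2
  endloop
 endfacet
 facet normal -0.426 -0.667 0.611
  outer loop
   vertex 2.2 1.3 3.6
   vertex 1.6 0.4 2.2
   vertex 3.7 0.8 4.1
  endloop
 endfacet
 facet normal -0.217 0.282 0.934
  outer loop
   vertex 2.2 1.3 3.6
   vertex 3.7 0.8 4.1
   vertex 3.9 3.6 3.3
  endloop
 endfacet
 facet normal -0.858 0.511 0.039
  outer loop
   vertex 2.2 1.3 3.6
   vertex 3.2 3.2 0.7
   vertex 1.6 0.4 2.2
  endloop
 endfacet
 facet normal -0.791 0.600 0.121
  outer loop
   vertex 2.2 1.3 3.6
   vertex 3.9 3.6 3.3
   vertex 3.2 3.2 0.7
  endloop
 endfacet
 facet normal 0.767 0.111 0.631
  outer loop
   vertex 4.6 3.1 2.6
   vertex 3.7 0.8 4.1
   vertex 4.9 3.3 2.2
  endloop
 endfacet
 facet normal 0.752 0.155 0.641
  outer loop
   vertex 4.6 3.1 2.6
   vertex 4.9 3.3 2.2
   vertex 3.9 3.6 3.3
  endloop
 endfacet
 facet normal 0.747 0.133 0.652
  outer loop
   vertex 4.6 3.1 2.6
   vertex 3.9 3.6 3.3
   vertex 3.7 0.8 4.1
  endloop
 endfacet
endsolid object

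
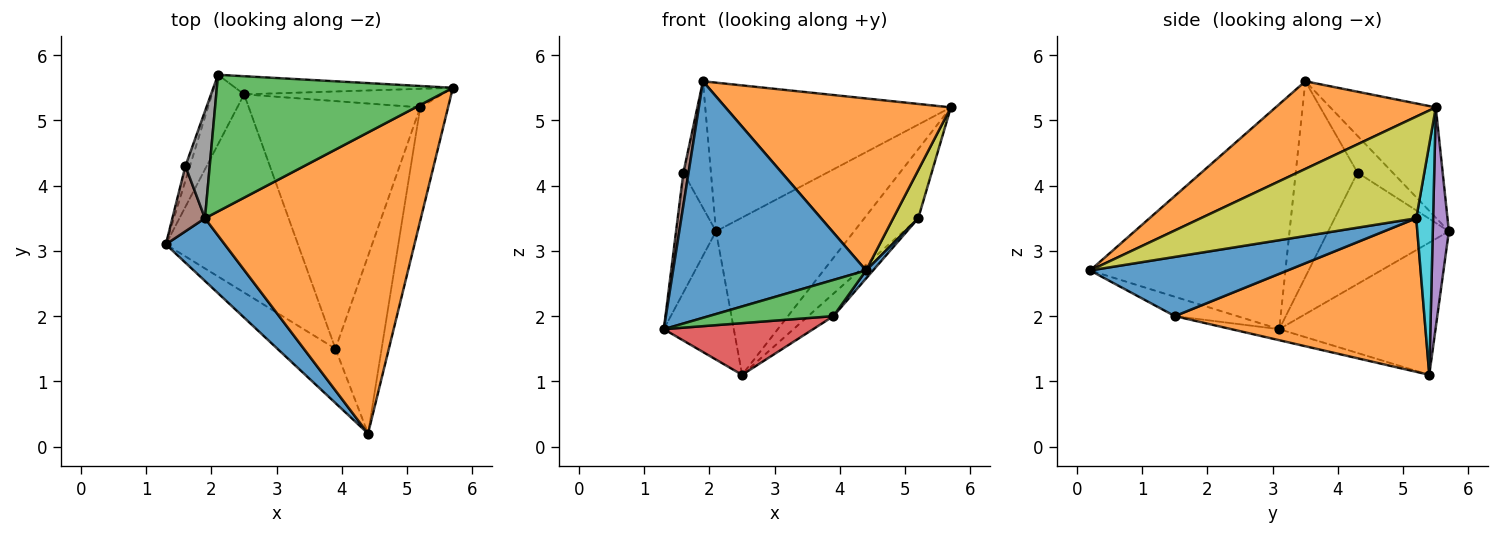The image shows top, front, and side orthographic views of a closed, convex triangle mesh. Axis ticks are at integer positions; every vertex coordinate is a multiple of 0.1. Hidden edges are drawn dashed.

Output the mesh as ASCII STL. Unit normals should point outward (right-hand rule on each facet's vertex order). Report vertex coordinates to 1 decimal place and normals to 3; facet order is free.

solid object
 facet normal -0.699 -0.691 0.183
  outer loop
   vertex 1.9 3.5 5.6
   vertex 1.3 3.1 1.8
   vertex 4.4 0.2 2.7
  endloop
 endfacet
 facet normal 0.332 -0.468 0.819
  outer loop
   vertex 1.9 3.5 5.6
   vertex 4.4 0.2 2.7
   vertex 5.7 5.5 5.2
  endloop
 endfacet
 facet normal -0.302 0.702 0.645
  outer loop
   vertex 2.1 5.7 3.3
   vertex 1.9 3.5 5.6
   vertex 5.7 5.5 5.2
  endloop
 endfacet
 facet normal -0.891 0.399 -0.216
  outer loop
   vertex 2.5 5.4 1.1
   vertex 1.3 3.1 1.8
   vertex 2.1 5.7 3.3
  endloop
 endfacet
 facet normal 0.115 0.987 -0.114
  outer loop
   vertex 2.5 5.4 1.1
   vertex 2.1 5.7 3.3
   vertex 5.7 5.5 5.2
  endloop
 endfacet
 facet normal -0.983 -0.082 0.164
  outer loop
   vertex 1.6 4.3 4.2
   vertex 1.3 3.1 1.8
   vertex 1.9 3.5 5.6
  endloop
 endfacet
 facet normal -0.949 0.314 -0.038
  outer loop
   vertex 1.6 4.3 4.2
   vertex 2.1 5.7 3.3
   vertex 1.3 3.1 1.8
  endloop
 endfacet
 facet normal -0.699 0.546 0.462
  outer loop
   vertex 1.6 4.3 4.2
   vertex 1.9 3.5 5.6
   vertex 2.1 5.7 3.3
  endloop
 endfacet
 facet normal 0.959 -0.111 -0.262
  outer loop
   vertex 5.2 5.2 3.5
   vertex 5.7 5.5 5.2
   vertex 4.4 0.2 2.7
  endloop
 endfacet
 facet normal 0.289 0.925 -0.248
  outer loop
   vertex 5.2 5.2 3.5
   vertex 2.5 5.4 1.1
   vertex 5.7 5.5 5.2
  endloop
 endfacet
 facet normal 0.788 -0.028 -0.615
  outer loop
   vertex 3.9 1.5 2.0
   vertex 5.2 5.2 3.5
   vertex 4.4 0.2 2.7
  endloop
 endfacet
 facet normal 0.666 0.067 -0.743
  outer loop
   vertex 3.9 1.5 2.0
   vertex 2.5 5.4 1.1
   vertex 5.2 5.2 3.5
  endloop
 endfacet
 facet normal -0.267 -0.535 -0.802
  outer loop
   vertex 3.9 1.5 2.0
   vertex 4.4 0.2 2.7
   vertex 1.3 3.1 1.8
  endloop
 endfacet
 facet normal -0.081 -0.252 -0.964
  outer loop
   vertex 3.9 1.5 2.0
   vertex 1.3 3.1 1.8
   vertex 2.5 5.4 1.1
  endloop
 endfacet
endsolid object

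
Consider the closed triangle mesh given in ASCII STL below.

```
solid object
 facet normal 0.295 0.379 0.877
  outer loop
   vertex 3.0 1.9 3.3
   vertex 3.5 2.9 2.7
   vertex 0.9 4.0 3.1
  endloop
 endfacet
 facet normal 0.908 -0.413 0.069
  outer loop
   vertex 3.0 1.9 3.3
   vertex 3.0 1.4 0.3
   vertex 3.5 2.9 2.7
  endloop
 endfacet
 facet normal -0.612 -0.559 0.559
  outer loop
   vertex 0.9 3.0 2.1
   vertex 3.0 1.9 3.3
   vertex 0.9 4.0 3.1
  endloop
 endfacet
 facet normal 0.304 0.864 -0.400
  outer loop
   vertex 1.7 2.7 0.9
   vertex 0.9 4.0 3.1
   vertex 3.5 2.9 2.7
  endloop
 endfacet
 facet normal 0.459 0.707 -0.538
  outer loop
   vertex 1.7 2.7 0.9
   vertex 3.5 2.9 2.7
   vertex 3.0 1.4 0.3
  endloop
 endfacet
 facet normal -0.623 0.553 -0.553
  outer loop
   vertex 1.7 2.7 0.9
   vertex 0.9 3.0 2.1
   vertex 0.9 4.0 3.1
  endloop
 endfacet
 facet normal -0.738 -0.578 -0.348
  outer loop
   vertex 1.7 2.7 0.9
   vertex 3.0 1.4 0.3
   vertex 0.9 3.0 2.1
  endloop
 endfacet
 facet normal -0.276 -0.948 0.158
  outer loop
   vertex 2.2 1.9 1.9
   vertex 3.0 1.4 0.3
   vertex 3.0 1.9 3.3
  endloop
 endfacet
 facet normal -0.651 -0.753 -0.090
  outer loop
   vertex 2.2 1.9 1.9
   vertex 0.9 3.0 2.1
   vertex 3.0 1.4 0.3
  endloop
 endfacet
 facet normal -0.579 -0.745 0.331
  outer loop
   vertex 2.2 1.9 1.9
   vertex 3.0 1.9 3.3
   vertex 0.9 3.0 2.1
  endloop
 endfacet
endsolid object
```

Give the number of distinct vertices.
7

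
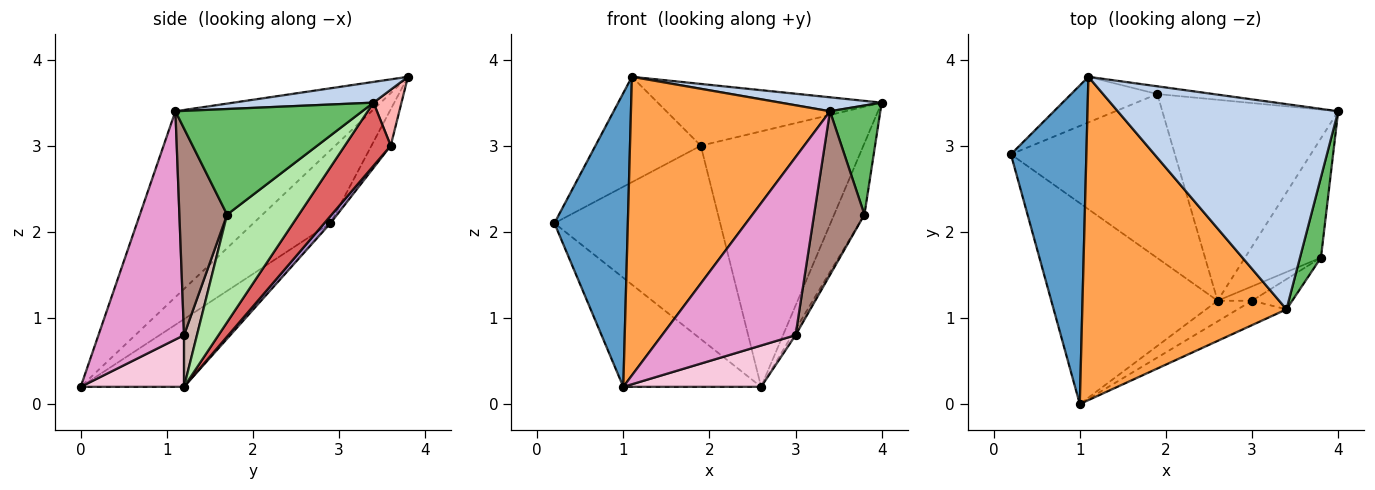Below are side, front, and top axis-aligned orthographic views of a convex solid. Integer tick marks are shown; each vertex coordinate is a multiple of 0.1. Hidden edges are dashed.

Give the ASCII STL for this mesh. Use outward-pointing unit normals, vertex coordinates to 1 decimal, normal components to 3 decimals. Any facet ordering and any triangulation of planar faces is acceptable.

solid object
 facet normal -0.579 -0.552 0.599
  outer loop
   vertex 1.1 3.8 3.8
   vertex 0.2 2.9 2.1
   vertex 1.0 0.0 0.2
  endloop
 endfacet
 facet normal 0.093 -0.068 0.993
  outer loop
   vertex 3.4 1.1 3.4
   vertex 4.0 3.4 3.5
   vertex 1.1 3.8 3.8
  endloop
 endfacet
 facet normal -0.556 -0.564 0.611
  outer loop
   vertex 3.4 1.1 3.4
   vertex 1.1 3.8 3.8
   vertex 1.0 0.0 0.2
  endloop
 endfacet
 facet normal -0.337 0.449 -0.827
  outer loop
   vertex 2.6 1.2 0.2
   vertex 1.0 0.0 0.2
   vertex 0.2 2.9 2.1
  endloop
 endfacet
 facet normal 0.948 -0.256 0.188
  outer loop
   vertex 3.8 1.7 2.2
   vertex 4.0 3.4 3.5
   vertex 3.4 1.1 3.4
  endloop
 endfacet
 facet normal 0.773 0.326 -0.545
  outer loop
   vertex 3.8 1.7 2.2
   vertex 2.6 1.2 0.2
   vertex 4.0 3.4 3.5
  endloop
 endfacet
 facet normal 0.217 0.767 -0.604
  outer loop
   vertex 1.9 3.6 3.0
   vertex 4.0 3.4 3.5
   vertex 2.6 1.2 0.2
  endloop
 endfacet
 facet normal 0.123 0.985 -0.123
  outer loop
   vertex 1.9 3.6 3.0
   vertex 1.1 3.8 3.8
   vertex 4.0 3.4 3.5
  endloop
 endfacet
 facet normal 0.028 0.762 -0.646
  outer loop
   vertex 1.9 3.6 3.0
   vertex 2.6 1.2 0.2
   vertex 0.2 2.9 2.1
  endloop
 endfacet
 facet normal -0.165 0.905 -0.392
  outer loop
   vertex 1.9 3.6 3.0
   vertex 0.2 2.9 2.1
   vertex 1.1 3.8 3.8
  endloop
 endfacet
 facet normal 0.682 -0.720 -0.133
  outer loop
   vertex 3.0 1.2 0.8
   vertex 3.8 1.7 2.2
   vertex 3.4 1.1 3.4
  endloop
 endfacet
 facet normal 0.812 0.217 -0.542
  outer loop
   vertex 3.0 1.2 0.8
   vertex 2.6 1.2 0.2
   vertex 3.8 1.7 2.2
  endloop
 endfacet
 facet normal 0.536 -0.836 -0.115
  outer loop
   vertex 3.0 1.2 0.8
   vertex 3.4 1.1 3.4
   vertex 1.0 0.0 0.2
  endloop
 endfacet
 facet normal 0.557 -0.743 -0.371
  outer loop
   vertex 3.0 1.2 0.8
   vertex 1.0 0.0 0.2
   vertex 2.6 1.2 0.2
  endloop
 endfacet
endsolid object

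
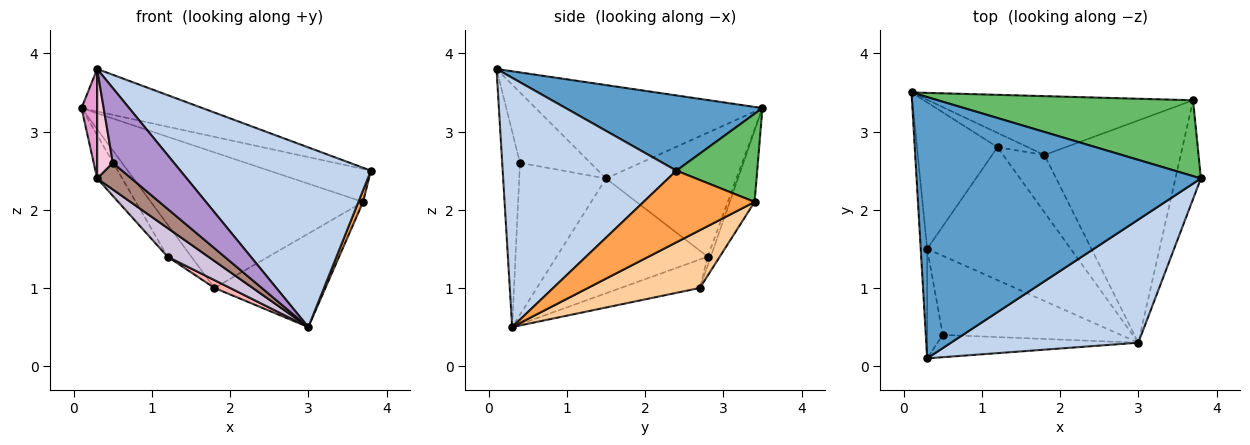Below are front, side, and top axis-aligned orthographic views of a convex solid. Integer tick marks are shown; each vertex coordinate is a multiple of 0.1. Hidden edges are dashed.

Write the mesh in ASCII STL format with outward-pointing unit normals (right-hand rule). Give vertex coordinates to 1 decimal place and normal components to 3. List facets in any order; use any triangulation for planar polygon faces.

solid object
 facet normal 0.253 0.155 0.955
  outer loop
   vertex 0.3 0.1 3.8
   vertex 3.8 2.4 2.5
   vertex 0.1 3.5 3.3
  endloop
 endfacet
 facet normal 0.601 -0.659 0.452
  outer loop
   vertex 3.0 0.3 0.5
   vertex 3.8 2.4 2.5
   vertex 0.3 0.1 3.8
  endloop
 endfacet
 facet normal 0.941 -0.040 -0.335
  outer loop
   vertex 3.7 3.4 2.1
   vertex 3.8 2.4 2.5
   vertex 3.0 0.3 0.5
  endloop
 endfacet
 facet normal 0.364 0.361 -0.859
  outer loop
   vertex 3.7 3.4 2.1
   vertex 3.0 0.3 0.5
   vertex 1.8 2.7 1.0
  endloop
 endfacet
 facet normal 0.302 0.380 0.874
  outer loop
   vertex 3.7 3.4 2.1
   vertex 0.1 3.5 3.3
   vertex 3.8 2.4 2.5
  endloop
 endfacet
 facet normal -0.107 0.912 -0.396
  outer loop
   vertex 3.7 3.4 2.1
   vertex 1.8 2.7 1.0
   vertex 0.1 3.5 3.3
  endloop
 endfacet
 facet normal -0.117 0.908 -0.402
  outer loop
   vertex 1.2 2.8 1.4
   vertex 0.1 3.5 3.3
   vertex 1.8 2.7 1.0
  endloop
 endfacet
 facet normal -0.564 -0.112 -0.818
  outer loop
   vertex 1.2 2.8 1.4
   vertex 1.8 2.7 1.0
   vertex 3.0 0.3 0.5
  endloop
 endfacet
 facet normal -0.268 -0.923 -0.275
  outer loop
   vertex 0.5 0.4 2.6
   vertex 3.0 0.3 0.5
   vertex 0.3 0.1 3.8
  endloop
 endfacet
 facet normal -0.616 -0.166 -0.770
  outer loop
   vertex 0.3 1.5 2.4
   vertex 1.2 2.8 1.4
   vertex 3.0 0.3 0.5
  endloop
 endfacet
 facet normal -0.629 -0.248 -0.737
  outer loop
   vertex 0.3 1.5 2.4
   vertex 3.0 0.3 0.5
   vertex 0.5 0.4 2.6
  endloop
 endfacet
 facet normal -0.828 0.159 -0.538
  outer loop
   vertex 0.3 1.5 2.4
   vertex 0.1 3.5 3.3
   vertex 1.2 2.8 1.4
  endloop
 endfacet
 facet normal -0.995 -0.069 -0.069
  outer loop
   vertex 0.3 1.5 2.4
   vertex 0.3 0.1 3.8
   vertex 0.1 3.5 3.3
  endloop
 endfacet
 facet normal -0.954 -0.212 -0.212
  outer loop
   vertex 0.3 1.5 2.4
   vertex 0.5 0.4 2.6
   vertex 0.3 0.1 3.8
  endloop
 endfacet
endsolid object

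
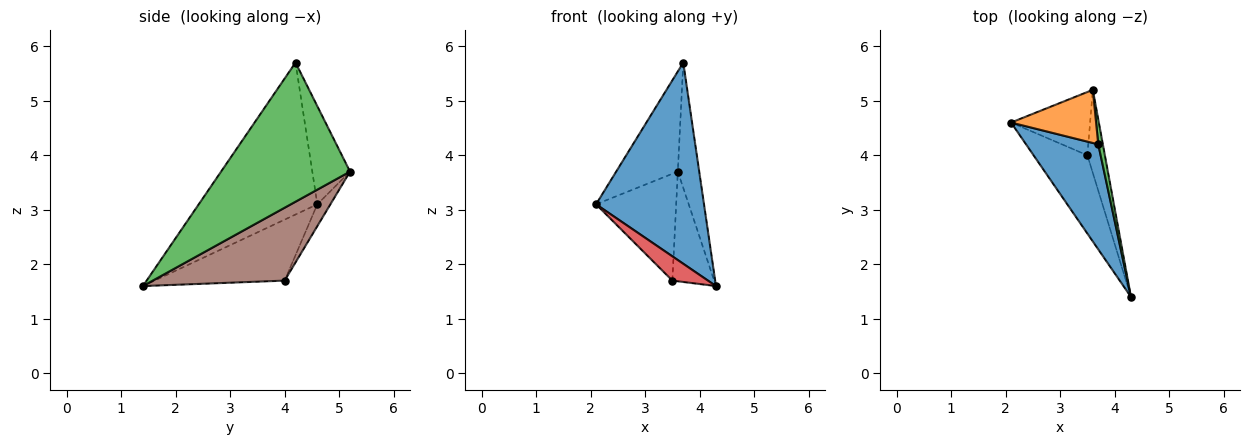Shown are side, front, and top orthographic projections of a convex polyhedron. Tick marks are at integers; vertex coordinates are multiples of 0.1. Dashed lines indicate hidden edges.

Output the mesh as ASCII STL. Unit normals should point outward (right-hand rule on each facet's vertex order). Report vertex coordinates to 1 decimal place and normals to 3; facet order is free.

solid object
 facet normal -0.698 -0.635 0.332
  outer loop
   vertex 3.7 4.2 5.7
   vertex 2.1 4.6 3.1
   vertex 4.3 1.4 1.6
  endloop
 endfacet
 facet normal -0.476 0.777 0.412
  outer loop
   vertex 3.7 4.2 5.7
   vertex 3.6 5.2 3.7
   vertex 2.1 4.6 3.1
  endloop
 endfacet
 facet normal 0.986 0.164 0.033
  outer loop
   vertex 3.7 4.2 5.7
   vertex 4.3 1.4 1.6
   vertex 3.6 5.2 3.7
  endloop
 endfacet
 facet normal -0.734 -0.201 -0.648
  outer loop
   vertex 3.5 4.0 1.7
   vertex 4.3 1.4 1.6
   vertex 2.1 4.6 3.1
  endloop
 endfacet
 facet normal -0.139 0.852 -0.504
  outer loop
   vertex 3.5 4.0 1.7
   vertex 2.1 4.6 3.1
   vertex 3.6 5.2 3.7
  endloop
 endfacet
 facet normal 0.929 0.295 -0.223
  outer loop
   vertex 3.5 4.0 1.7
   vertex 3.6 5.2 3.7
   vertex 4.3 1.4 1.6
  endloop
 endfacet
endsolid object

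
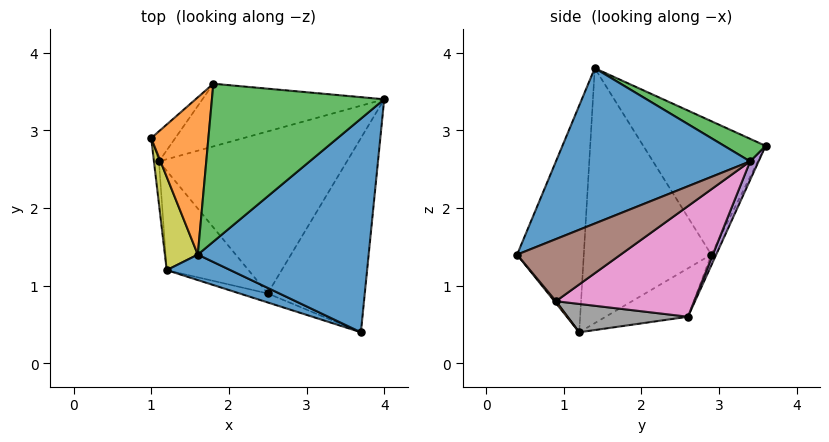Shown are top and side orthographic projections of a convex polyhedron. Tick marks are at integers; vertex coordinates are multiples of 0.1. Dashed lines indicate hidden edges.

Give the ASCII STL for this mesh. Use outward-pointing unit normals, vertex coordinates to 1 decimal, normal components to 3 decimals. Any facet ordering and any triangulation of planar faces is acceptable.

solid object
 facet normal 0.632 -0.341 0.695
  outer loop
   vertex 1.6 1.4 3.8
   vertex 3.7 0.4 1.4
   vertex 4.0 3.4 2.6
  endloop
 endfacet
 facet normal -0.889 0.254 0.381
  outer loop
   vertex 1.8 3.6 2.8
   vertex 1.0 2.9 1.4
   vertex 1.6 1.4 3.8
  endloop
 endfacet
 facet normal 0.119 0.402 0.908
  outer loop
   vertex 1.8 3.6 2.8
   vertex 1.6 1.4 3.8
   vertex 4.0 3.4 2.6
  endloop
 endfacet
 facet normal -0.165 0.917 -0.364
  outer loop
   vertex 1.1 2.6 0.6
   vertex 1.0 2.9 1.4
   vertex 1.8 3.6 2.8
  endloop
 endfacet
 facet normal 0.044 0.904 -0.425
  outer loop
   vertex 1.1 2.6 0.6
   vertex 1.8 3.6 2.8
   vertex 4.0 3.4 2.6
  endloop
 endfacet
 facet normal 0.519 0.272 -0.810
  outer loop
   vertex 2.5 0.9 0.8
   vertex 4.0 3.4 2.6
   vertex 3.7 0.4 1.4
  endloop
 endfacet
 facet normal 0.484 0.302 -0.822
  outer loop
   vertex 2.5 0.9 0.8
   vertex 1.1 2.6 0.6
   vertex 4.0 3.4 2.6
  endloop
 endfacet
 facet normal 0.323 0.156 -0.933
  outer loop
   vertex 1.2 1.2 0.4
   vertex 1.1 2.6 0.6
   vertex 2.5 0.9 0.8
  endloop
 endfacet
 facet normal -0.974 -0.189 0.126
  outer loop
   vertex 1.2 1.2 0.4
   vertex 1.6 1.4 3.8
   vertex 1.0 2.9 1.4
  endloop
 endfacet
 facet normal -0.993 -0.056 -0.103
  outer loop
   vertex 1.2 1.2 0.4
   vertex 1.0 2.9 1.4
   vertex 1.1 2.6 0.6
  endloop
 endfacet
 facet normal -0.338 -0.937 0.095
  outer loop
   vertex 1.2 1.2 0.4
   vertex 3.7 0.4 1.4
   vertex 1.6 1.4 3.8
  endloop
 endfacet
 facet normal 0.048 -0.718 -0.694
  outer loop
   vertex 1.2 1.2 0.4
   vertex 2.5 0.9 0.8
   vertex 3.7 0.4 1.4
  endloop
 endfacet
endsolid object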